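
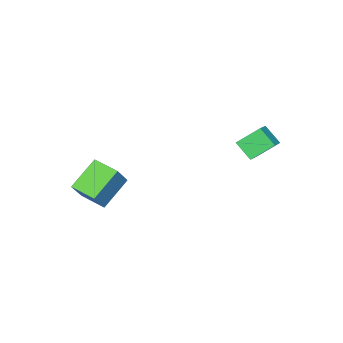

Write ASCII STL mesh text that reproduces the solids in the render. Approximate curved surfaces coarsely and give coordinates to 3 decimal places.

solid 
facet normal -0.806 -0.376 -0.457
outer loop
vertex -2.447 1.638 3.435
vertex -3.423 2.443 4.494
vertex -2.472 2.678 2.622
endloop
endfacet
facet normal 0.591 -0.488 -0.642
outer loop
vertex -1.617 3.077 3.106
vertex -2.447 1.638 3.435
vertex -2.472 2.678 2.622
endloop
endfacet
facet normal -0.806 -0.376 -0.457
outer loop
vertex -2.472 2.678 2.622
vertex -3.423 2.443 4.494
vertex -3.448 3.483 3.681
endloop
endfacet
facet normal -0.019 0.788 -0.616
outer loop
vertex -3.448 3.483 3.681
vertex -1.617 3.077 3.106
vertex -2.472 2.678 2.622
endloop
endfacet
facet normal 0.019 -0.788 0.616
outer loop
vertex -2.447 1.638 3.435
vertex -2.568 2.842 4.978
vertex -3.423 2.443 4.494
endloop
endfacet
facet normal 0.591 -0.488 -0.642
outer loop
vertex -1.592 2.037 3.919
vertex -2.447 1.638 3.435
vertex -1.617 3.077 3.106
endloop
endfacet
facet normal 0.019 -0.788 0.616
outer loop
vertex -1.592 2.037 3.919
vertex -2.568 2.842 4.978
vertex -2.447 1.638 3.435
endloop
endfacet
facet normal -0.591 0.488 0.642
outer loop
vertex -3.423 2.443 4.494
vertex -2.568 2.842 4.978
vertex -3.448 3.483 3.681
endloop
endfacet
facet normal -0.019 0.788 -0.616
outer loop
vertex -2.593 3.882 4.165
vertex -1.617 3.077 3.106
vertex -3.448 3.483 3.681
endloop
endfacet
facet normal -0.591 0.488 0.642
outer loop
vertex -3.448 3.483 3.681
vertex -2.568 2.842 4.978
vertex -2.593 3.882 4.165
endloop
endfacet
facet normal 0.806 0.376 0.457
outer loop
vertex -2.593 3.882 4.165
vertex -1.592 2.037 3.919
vertex -1.617 3.077 3.106
endloop
endfacet
facet normal 0.806 0.376 0.457
outer loop
vertex -2.568 2.842 4.978
vertex -1.592 2.037 3.919
vertex -2.593 3.882 4.165
endloop
endfacet
facet normal -0.832 -0.037 0.554
outer loop
vertex 3.585 -3.28 2.474
vertex 3.398 -1.721 2.298
vertex 2.631 -3.559 1.022
endloop
endfacet
facet normal 0.119 -0.987 0.111
outer loop
vertex 4.402 -3.479 -0.158
vertex 3.585 -3.28 2.474
vertex 2.631 -3.559 1.022
endloop
endfacet
facet normal -0.832 -0.038 0.554
outer loop
vertex 2.631 -3.559 1.022
vertex 3.398 -1.721 2.298
vertex 2.443 -2.0 0.846
endloop
endfacet
facet normal -0.542 -0.159 -0.825
outer loop
vertex 2.443 -2.0 0.846
vertex 4.402 -3.479 -0.158
vertex 2.631 -3.559 1.022
endloop
endfacet
facet normal 0.543 0.158 0.825
outer loop
vertex 3.585 -3.28 2.474
vertex 5.169 -1.641 1.118
vertex 3.398 -1.721 2.298
endloop
endfacet
facet normal 0.119 -0.987 0.111
outer loop
vertex 5.357 -3.2 1.294
vertex 3.585 -3.28 2.474
vertex 4.402 -3.479 -0.158
endloop
endfacet
facet normal 0.542 0.159 0.825
outer loop
vertex 5.357 -3.2 1.294
vertex 5.169 -1.641 1.118
vertex 3.585 -3.28 2.474
endloop
endfacet
facet normal -0.119 0.987 -0.111
outer loop
vertex 3.398 -1.721 2.298
vertex 5.169 -1.641 1.118
vertex 2.443 -2.0 0.846
endloop
endfacet
facet normal -0.542 -0.158 -0.825
outer loop
vertex 4.215 -1.92 -0.334
vertex 4.402 -3.479 -0.158
vertex 2.443 -2.0 0.846
endloop
endfacet
facet normal -0.119 0.987 -0.112
outer loop
vertex 2.443 -2.0 0.846
vertex 5.169 -1.641 1.118
vertex 4.215 -1.92 -0.334
endloop
endfacet
facet normal 0.832 0.037 -0.554
outer loop
vertex 4.215 -1.92 -0.334
vertex 5.357 -3.2 1.294
vertex 4.402 -3.479 -0.158
endloop
endfacet
facet normal 0.832 0.038 -0.554
outer loop
vertex 5.169 -1.641 1.118
vertex 5.357 -3.2 1.294
vertex 4.215 -1.92 -0.334
endloop
endfacet

endsolid


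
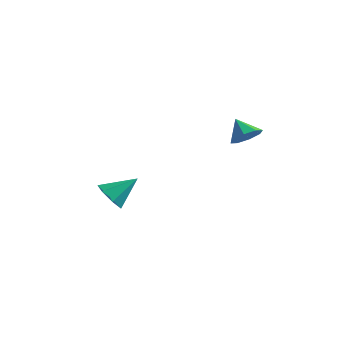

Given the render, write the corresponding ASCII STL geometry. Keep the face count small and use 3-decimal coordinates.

solid 
facet normal -0.559 -0.589 -0.584
outer loop
vertex -2.738 0.251 -2.969
vertex -3.109 -0.072 -2.288
vertex -3.339 0.596 -2.742
endloop
endfacet
facet normal 0.326 0.846 -0.422
outer loop
vertex -2.738 0.251 -2.969
vertex -3.339 0.596 -2.742
vertex -2.231 0.852 -1.372
endloop
endfacet
facet normal -0.559 -0.589 -0.583
outer loop
vertex -3.339 0.596 -2.742
vertex -3.109 -0.072 -2.288
vertex -3.766 0.438 -2.173
endloop
endfacet
facet normal -0.285 0.957 0.052
outer loop
vertex -3.339 0.596 -2.742
vertex -3.766 0.438 -2.173
vertex -2.231 0.852 -1.372
endloop
endfacet
facet normal -0.559 -0.588 -0.584
outer loop
vertex -3.766 0.438 -2.173
vertex -3.109 -0.072 -2.288
vertex -3.698 -0.105 -1.691
endloop
endfacet
facet normal -0.499 0.539 0.678
outer loop
vertex -3.766 0.438 -2.173
vertex -3.698 -0.105 -1.691
vertex -2.231 0.852 -1.372
endloop
endfacet
facet normal -0.559 -0.589 -0.584
outer loop
vertex -3.698 -0.105 -1.691
vertex -3.109 -0.072 -2.288
vertex -3.186 -0.623 -1.659
endloop
endfacet
facet normal -0.154 -0.092 0.984
outer loop
vertex -3.698 -0.105 -1.691
vertex -3.186 -0.623 -1.659
vertex -2.231 0.852 -1.372
endloop
endfacet
facet normal -0.559 -0.588 -0.584
outer loop
vertex -3.186 -0.623 -1.659
vertex -3.109 -0.072 -2.288
vertex -2.616 -0.726 -2.101
endloop
endfacet
facet normal 0.490 -0.461 0.740
outer loop
vertex -3.186 -0.623 -1.659
vertex -2.616 -0.726 -2.101
vertex -2.231 0.852 -1.372
endloop
endfacet
facet normal -0.559 -0.588 -0.584
outer loop
vertex -2.616 -0.726 -2.101
vertex -3.109 -0.072 -2.288
vertex -2.416 -0.337 -2.684
endloop
endfacet
facet normal 0.948 -0.292 0.131
outer loop
vertex -2.616 -0.726 -2.101
vertex -2.416 -0.337 -2.684
vertex -2.231 0.852 -1.372
endloop
endfacet
facet normal -0.559 -0.589 -0.584
outer loop
vertex -2.416 -0.337 -2.684
vertex -3.109 -0.072 -2.288
vertex -2.738 0.251 -2.969
endloop
endfacet
facet normal 0.875 0.291 -0.387
outer loop
vertex -2.416 -0.337 -2.684
vertex -2.738 0.251 -2.969
vertex -2.231 0.852 -1.372
endloop
endfacet
facet normal 0.665 -0.372 -0.647
outer loop
vertex 3.411 1.489 2.798
vertex 2.859 1.089 2.461
vertex 3.155 1.783 2.366
endloop
endfacet
facet normal 0.143 0.856 0.498
outer loop
vertex 3.411 1.489 2.798
vertex 3.155 1.783 2.366
vertex 2.141 1.491 3.159
endloop
endfacet
facet normal 0.666 -0.373 -0.646
outer loop
vertex 3.155 1.783 2.366
vertex 2.859 1.089 2.461
vertex 2.726 1.67 1.989
endloop
endfacet
facet normal -0.266 0.964 0.014
outer loop
vertex 3.155 1.783 2.366
vertex 2.726 1.67 1.989
vertex 2.141 1.491 3.159
endloop
endfacet
facet normal 0.665 -0.373 -0.647
outer loop
vertex 2.726 1.67 1.989
vertex 2.859 1.089 2.461
vertex 2.375 1.218 1.889
endloop
endfacet
facet normal -0.731 0.627 -0.269
outer loop
vertex 2.726 1.67 1.989
vertex 2.375 1.218 1.889
vertex 2.141 1.491 3.159
endloop
endfacet
facet normal 0.666 -0.371 -0.647
outer loop
vertex 2.375 1.218 1.889
vertex 2.859 1.089 2.461
vertex 2.308 0.689 2.123
endloop
endfacet
facet normal -0.981 0.040 -0.189
outer loop
vertex 2.375 1.218 1.889
vertex 2.308 0.689 2.123
vertex 2.141 1.491 3.159
endloop
endfacet
facet normal 0.666 -0.372 -0.646
outer loop
vertex 2.308 0.689 2.123
vertex 2.859 1.089 2.461
vertex 2.563 0.395 2.555
endloop
endfacet
facet normal -0.869 -0.449 0.207
outer loop
vertex 2.308 0.689 2.123
vertex 2.563 0.395 2.555
vertex 2.141 1.491 3.159
endloop
endfacet
facet normal 0.666 -0.372 -0.647
outer loop
vertex 2.563 0.395 2.555
vertex 2.859 1.089 2.461
vertex 2.992 0.508 2.932
endloop
endfacet
facet normal -0.460 -0.558 0.691
outer loop
vertex 2.563 0.395 2.555
vertex 2.992 0.508 2.932
vertex 2.141 1.491 3.159
endloop
endfacet
facet normal 0.665 -0.373 -0.648
outer loop
vertex 2.992 0.508 2.932
vertex 2.859 1.089 2.461
vertex 3.343 0.96 3.032
endloop
endfacet
facet normal 0.006 -0.220 0.975
outer loop
vertex 2.992 0.508 2.932
vertex 3.343 0.96 3.032
vertex 2.141 1.491 3.159
endloop
endfacet
facet normal 0.665 -0.372 -0.648
outer loop
vertex 3.343 0.96 3.032
vertex 2.859 1.089 2.461
vertex 3.411 1.489 2.798
endloop
endfacet
facet normal 0.255 0.364 0.896
outer loop
vertex 3.343 0.96 3.032
vertex 3.411 1.489 2.798
vertex 2.141 1.491 3.159
endloop
endfacet

endsolid


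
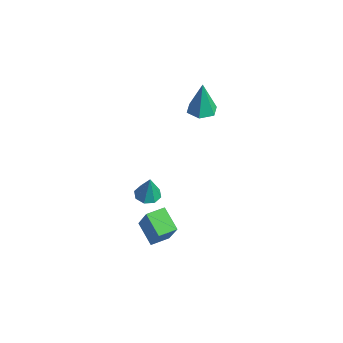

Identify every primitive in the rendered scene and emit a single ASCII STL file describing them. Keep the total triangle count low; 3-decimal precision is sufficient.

solid 
facet normal -0.213 0.007 -0.977
outer loop
vertex 3.225 -1.938 1.192
vertex 2.796 -2.444 1.282
vertex 2.75 -1.776 1.297
endloop
endfacet
facet normal 0.369 0.869 0.329
outer loop
vertex 3.225 -1.938 1.192
vertex 2.75 -1.776 1.297
vertex 3.104 -2.456 2.698
endloop
endfacet
facet normal -0.213 0.007 -0.977
outer loop
vertex 2.75 -1.776 1.297
vertex 2.796 -2.444 1.282
vertex 2.302 -2.005 1.393
endloop
endfacet
facet normal -0.317 0.819 0.478
outer loop
vertex 2.75 -1.776 1.297
vertex 2.302 -2.005 1.393
vertex 3.104 -2.456 2.698
endloop
endfacet
facet normal -0.212 0.009 -0.977
outer loop
vertex 2.302 -2.005 1.393
vertex 2.796 -2.444 1.282
vertex 2.143 -2.492 1.423
endloop
endfacet
facet normal -0.769 0.286 0.572
outer loop
vertex 2.302 -2.005 1.393
vertex 2.143 -2.492 1.423
vertex 3.104 -2.456 2.698
endloop
endfacet
facet normal -0.212 0.008 -0.977
outer loop
vertex 2.143 -2.492 1.423
vertex 2.796 -2.444 1.282
vertex 2.366 -2.951 1.371
endloop
endfacet
facet normal -0.721 -0.413 0.555
outer loop
vertex 2.143 -2.492 1.423
vertex 2.366 -2.951 1.371
vertex 3.104 -2.456 2.698
endloop
endfacet
facet normal -0.213 0.009 -0.977
outer loop
vertex 2.366 -2.951 1.371
vertex 2.796 -2.444 1.282
vertex 2.841 -3.113 1.266
endloop
endfacet
facet normal -0.202 -0.876 0.439
outer loop
vertex 2.366 -2.951 1.371
vertex 2.841 -3.113 1.266
vertex 3.104 -2.456 2.698
endloop
endfacet
facet normal -0.211 0.009 -0.977
outer loop
vertex 2.841 -3.113 1.266
vertex 2.796 -2.444 1.282
vertex 3.29 -2.883 1.171
endloop
endfacet
facet normal 0.484 -0.826 0.290
outer loop
vertex 2.841 -3.113 1.266
vertex 3.29 -2.883 1.171
vertex 3.104 -2.456 2.698
endloop
endfacet
facet normal -0.213 0.007 -0.977
outer loop
vertex 3.29 -2.883 1.171
vertex 2.796 -2.444 1.282
vertex 3.449 -2.397 1.14
endloop
endfacet
facet normal 0.936 -0.294 0.196
outer loop
vertex 3.29 -2.883 1.171
vertex 3.449 -2.397 1.14
vertex 3.104 -2.456 2.698
endloop
endfacet
facet normal -0.213 0.007 -0.977
outer loop
vertex 3.449 -2.397 1.14
vertex 2.796 -2.444 1.282
vertex 3.225 -1.938 1.192
endloop
endfacet
facet normal 0.888 0.409 0.212
outer loop
vertex 3.449 -2.397 1.14
vertex 3.225 -1.938 1.192
vertex 3.104 -2.456 2.698
endloop
endfacet
facet normal -0.513 0.021 -0.858
outer loop
vertex 1.152 -2.174 -2.635
vertex 1.115 -1.146 -2.588
vertex 2.37 -2.096 -3.362
endloop
endfacet
facet normal 0.037 -0.998 -0.045
outer loop
vertex 3.345 -2.134 -1.732
vertex 1.152 -2.174 -2.635
vertex 2.37 -2.096 -3.362
endloop
endfacet
facet normal -0.514 0.020 -0.858
outer loop
vertex 2.37 -2.096 -3.362
vertex 1.115 -1.146 -2.588
vertex 2.332 -1.068 -3.315
endloop
endfacet
facet normal 0.857 0.055 -0.512
outer loop
vertex 2.332 -1.068 -3.315
vertex 3.345 -2.134 -1.732
vertex 2.37 -2.096 -3.362
endloop
endfacet
facet normal -0.857 -0.054 0.512
outer loop
vertex 1.152 -2.174 -2.635
vertex 2.09 -1.184 -0.958
vertex 1.115 -1.146 -2.588
endloop
endfacet
facet normal 0.037 -0.998 -0.045
outer loop
vertex 2.128 -2.212 -1.005
vertex 1.152 -2.174 -2.635
vertex 3.345 -2.134 -1.732
endloop
endfacet
facet normal -0.857 -0.055 0.512
outer loop
vertex 2.128 -2.212 -1.005
vertex 2.09 -1.184 -0.958
vertex 1.152 -2.174 -2.635
endloop
endfacet
facet normal -0.037 0.998 0.045
outer loop
vertex 1.115 -1.146 -2.588
vertex 2.09 -1.184 -0.958
vertex 2.332 -1.068 -3.315
endloop
endfacet
facet normal 0.857 0.054 -0.512
outer loop
vertex 3.308 -1.106 -1.685
vertex 3.345 -2.134 -1.732
vertex 2.332 -1.068 -3.315
endloop
endfacet
facet normal -0.037 0.998 0.045
outer loop
vertex 2.332 -1.068 -3.315
vertex 2.09 -1.184 -0.958
vertex 3.308 -1.106 -1.685
endloop
endfacet
facet normal 0.514 -0.021 0.858
outer loop
vertex 3.308 -1.106 -1.685
vertex 2.128 -2.212 -1.005
vertex 3.345 -2.134 -1.732
endloop
endfacet
facet normal 0.513 -0.020 0.858
outer loop
vertex 2.09 -1.184 -0.958
vertex 2.128 -2.212 -1.005
vertex 3.308 -1.106 -1.685
endloop
endfacet
facet normal -0.007 -0.016 -1.000
outer loop
vertex -0.151 2.718 2.94
vertex -0.888 2.405 2.95
vertex -0.791 3.199 2.937
endloop
endfacet
facet normal 0.569 0.760 0.314
outer loop
vertex -0.151 2.718 2.94
vertex -0.791 3.199 2.937
vertex -0.872 2.435 4.93
endloop
endfacet
facet normal -0.008 -0.015 -1.000
outer loop
vertex -0.791 3.199 2.937
vertex -0.888 2.405 2.95
vertex -1.527 2.886 2.948
endloop
endfacet
facet normal -0.367 0.874 0.320
outer loop
vertex -0.791 3.199 2.937
vertex -1.527 2.886 2.948
vertex -0.872 2.435 4.93
endloop
endfacet
facet normal -0.008 -0.015 -1.000
outer loop
vertex -1.527 2.886 2.948
vertex -0.888 2.405 2.95
vertex -1.624 2.092 2.961
endloop
endfacet
facet normal -0.934 0.120 0.336
outer loop
vertex -1.527 2.886 2.948
vertex -1.624 2.092 2.961
vertex -0.872 2.435 4.93
endloop
endfacet
facet normal -0.008 -0.015 -1.000
outer loop
vertex -1.624 2.092 2.961
vertex -0.888 2.405 2.95
vertex -0.985 1.611 2.963
endloop
endfacet
facet normal -0.565 -0.749 0.346
outer loop
vertex -1.624 2.092 2.961
vertex -0.985 1.611 2.963
vertex -0.872 2.435 4.93
endloop
endfacet
facet normal -0.007 -0.016 -1.000
outer loop
vertex -0.985 1.611 2.963
vertex -0.888 2.405 2.95
vertex -0.248 1.924 2.953
endloop
endfacet
facet normal 0.371 -0.864 0.341
outer loop
vertex -0.985 1.611 2.963
vertex -0.248 1.924 2.953
vertex -0.872 2.435 4.93
endloop
endfacet
facet normal -0.007 -0.016 -1.000
outer loop
vertex -0.248 1.924 2.953
vertex -0.888 2.405 2.95
vertex -0.151 2.718 2.94
endloop
endfacet
facet normal 0.939 -0.109 0.325
outer loop
vertex -0.248 1.924 2.953
vertex -0.151 2.718 2.94
vertex -0.872 2.435 4.93
endloop
endfacet

endsolid


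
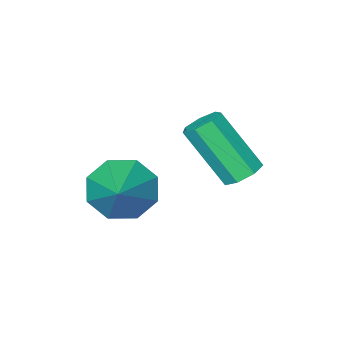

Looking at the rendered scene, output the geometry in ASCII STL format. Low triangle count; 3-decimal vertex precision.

solid 
facet normal -0.512 -0.676 -0.530
outer loop
vertex 0.849 -2.845 -4.457
vertex 0.229 -3.041 -3.608
vertex 0.188 -2.362 -4.434
endloop
endfacet
facet normal 0.501 0.710 -0.495
outer loop
vertex 0.849 -2.845 -4.457
vertex 0.188 -2.362 -4.434
vertex 1.171 -1.799 -2.632
endloop
endfacet
facet normal -0.513 -0.676 -0.530
outer loop
vertex 0.188 -2.362 -4.434
vertex 0.229 -3.041 -3.608
vertex -0.449 -2.277 -3.926
endloop
endfacet
facet normal -0.078 0.963 -0.258
outer loop
vertex 0.188 -2.362 -4.434
vertex -0.449 -2.277 -3.926
vertex 1.171 -1.799 -2.632
endloop
endfacet
facet normal -0.512 -0.675 -0.531
outer loop
vertex -0.449 -2.277 -3.926
vertex 0.229 -3.041 -3.608
vertex -0.689 -2.64 -3.233
endloop
endfacet
facet normal -0.469 0.839 0.277
outer loop
vertex -0.449 -2.277 -3.926
vertex -0.689 -2.64 -3.233
vertex 1.171 -1.799 -2.632
endloop
endfacet
facet normal -0.512 -0.675 -0.531
outer loop
vertex -0.689 -2.64 -3.233
vertex 0.229 -3.041 -3.608
vertex -0.392 -3.238 -2.759
endloop
endfacet
facet normal -0.443 0.411 0.797
outer loop
vertex -0.689 -2.64 -3.233
vertex -0.392 -3.238 -2.759
vertex 1.171 -1.799 -2.632
endloop
endfacet
facet normal -0.511 -0.676 -0.531
outer loop
vertex -0.392 -3.238 -2.759
vertex 0.229 -3.041 -3.608
vertex 0.27 -3.721 -2.782
endloop
endfacet
facet normal -0.016 -0.070 0.997
outer loop
vertex -0.392 -3.238 -2.759
vertex 0.27 -3.721 -2.782
vertex 1.171 -1.799 -2.632
endloop
endfacet
facet normal -0.513 -0.675 -0.530
outer loop
vertex 0.27 -3.721 -2.782
vertex 0.229 -3.041 -3.608
vertex 0.907 -3.806 -3.29
endloop
endfacet
facet normal 0.563 -0.323 0.760
outer loop
vertex 0.27 -3.721 -2.782
vertex 0.907 -3.806 -3.29
vertex 1.171 -1.799 -2.632
endloop
endfacet
facet normal -0.513 -0.675 -0.530
outer loop
vertex 0.907 -3.806 -3.29
vertex 0.229 -3.041 -3.608
vertex 1.147 -3.443 -3.984
endloop
endfacet
facet normal 0.954 -0.199 0.226
outer loop
vertex 0.907 -3.806 -3.29
vertex 1.147 -3.443 -3.984
vertex 1.171 -1.799 -2.632
endloop
endfacet
facet normal -0.513 -0.675 -0.530
outer loop
vertex 1.147 -3.443 -3.984
vertex 0.229 -3.041 -3.608
vertex 0.849 -2.845 -4.457
endloop
endfacet
facet normal 0.928 0.229 -0.295
outer loop
vertex 1.147 -3.443 -3.984
vertex 0.849 -2.845 -4.457
vertex 1.171 -1.799 -2.632
endloop
endfacet
facet normal -0.264 0.557 -0.788
outer loop
vertex -2.35 -1.17 -3.284
vertex -2.861 -1.558 -3.387
vertex -2.826 -1.022 -3.02
endloop
endfacet
facet normal 0.467 0.789 0.400
outer loop
vertex -2.35 -1.17 -3.284
vertex -2.826 -1.022 -3.02
vertex -1.768 -2.394 -1.55
endloop
endfacet
facet normal 0.466 0.789 0.401
outer loop
vertex -1.768 -2.394 -1.55
vertex -2.826 -1.022 -3.02
vertex -2.245 -2.246 -1.287
endloop
endfacet
facet normal 0.263 -0.555 0.789
outer loop
vertex -1.768 -2.394 -1.55
vertex -2.245 -2.246 -1.287
vertex -2.279 -2.782 -1.653
endloop
endfacet
facet normal -0.266 0.556 -0.787
outer loop
vertex -2.826 -1.022 -3.02
vertex -2.861 -1.558 -3.387
vertex -3.328 -1.279 -3.032
endloop
endfacet
facet normal -0.371 0.695 0.616
outer loop
vertex -2.826 -1.022 -3.02
vertex -3.328 -1.279 -3.032
vertex -2.245 -2.246 -1.287
endloop
endfacet
facet normal -0.370 0.696 0.615
outer loop
vertex -2.245 -2.246 -1.287
vertex -3.328 -1.279 -3.032
vertex -2.747 -2.502 -1.299
endloop
endfacet
facet normal 0.264 -0.555 0.789
outer loop
vertex -2.245 -2.246 -1.287
vertex -2.747 -2.502 -1.299
vertex -2.279 -2.782 -1.653
endloop
endfacet
facet normal -0.265 0.557 -0.787
outer loop
vertex -3.328 -1.279 -3.032
vertex -2.861 -1.558 -3.387
vertex -3.479 -1.745 -3.311
endloop
endfacet
facet normal -0.927 0.080 0.367
outer loop
vertex -3.328 -1.279 -3.032
vertex -3.479 -1.745 -3.311
vertex -2.747 -2.502 -1.299
endloop
endfacet
facet normal -0.927 0.079 0.367
outer loop
vertex -2.747 -2.502 -1.299
vertex -3.479 -1.745 -3.311
vertex -2.897 -2.969 -1.578
endloop
endfacet
facet normal 0.264 -0.556 0.788
outer loop
vertex -2.747 -2.502 -1.299
vertex -2.897 -2.969 -1.578
vertex -2.279 -2.782 -1.653
endloop
endfacet
facet normal -0.265 0.555 -0.788
outer loop
vertex -3.479 -1.745 -3.311
vertex -2.861 -1.558 -3.387
vertex -3.163 -2.071 -3.647
endloop
endfacet
facet normal -0.786 -0.598 -0.159
outer loop
vertex -3.479 -1.745 -3.311
vertex -3.163 -2.071 -3.647
vertex -2.897 -2.969 -1.578
endloop
endfacet
facet normal -0.786 -0.597 -0.158
outer loop
vertex -2.897 -2.969 -1.578
vertex -3.163 -2.071 -3.647
vertex -2.582 -3.295 -1.914
endloop
endfacet
facet normal 0.264 -0.557 0.788
outer loop
vertex -2.897 -2.969 -1.578
vertex -2.582 -3.295 -1.914
vertex -2.279 -2.782 -1.653
endloop
endfacet
facet normal -0.266 0.556 -0.788
outer loop
vertex -3.163 -2.071 -3.647
vertex -2.861 -1.558 -3.387
vertex -2.62 -2.01 -3.787
endloop
endfacet
facet normal -0.053 -0.824 -0.564
outer loop
vertex -3.163 -2.071 -3.647
vertex -2.62 -2.01 -3.787
vertex -2.582 -3.295 -1.914
endloop
endfacet
facet normal -0.052 -0.824 -0.564
outer loop
vertex -2.582 -3.295 -1.914
vertex -2.62 -2.01 -3.787
vertex -2.039 -3.234 -2.053
endloop
endfacet
facet normal 0.264 -0.557 0.788
outer loop
vertex -2.582 -3.295 -1.914
vertex -2.039 -3.234 -2.053
vertex -2.279 -2.782 -1.653
endloop
endfacet
facet normal -0.264 0.556 -0.788
outer loop
vertex -2.62 -2.01 -3.787
vertex -2.861 -1.558 -3.387
vertex -2.258 -1.609 -3.625
endloop
endfacet
facet normal 0.720 -0.430 -0.545
outer loop
vertex -2.62 -2.01 -3.787
vertex -2.258 -1.609 -3.625
vertex -2.039 -3.234 -2.053
endloop
endfacet
facet normal 0.719 -0.430 -0.545
outer loop
vertex -2.039 -3.234 -2.053
vertex -2.258 -1.609 -3.625
vertex -1.677 -2.833 -1.892
endloop
endfacet
facet normal 0.266 -0.556 0.788
outer loop
vertex -2.039 -3.234 -2.053
vertex -1.677 -2.833 -1.892
vertex -2.279 -2.782 -1.653
endloop
endfacet
facet normal -0.264 0.557 -0.788
outer loop
vertex -2.258 -1.609 -3.625
vertex -2.861 -1.558 -3.387
vertex -2.35 -1.17 -3.284
endloop
endfacet
facet normal 0.951 0.288 -0.115
outer loop
vertex -2.258 -1.609 -3.625
vertex -2.35 -1.17 -3.284
vertex -1.677 -2.833 -1.892
endloop
endfacet
facet normal 0.951 0.288 -0.116
outer loop
vertex -1.677 -2.833 -1.892
vertex -2.35 -1.17 -3.284
vertex -1.768 -2.394 -1.55
endloop
endfacet
facet normal 0.265 -0.558 0.787
outer loop
vertex -1.677 -2.833 -1.892
vertex -1.768 -2.394 -1.55
vertex -2.279 -2.782 -1.653
endloop
endfacet

endsolid


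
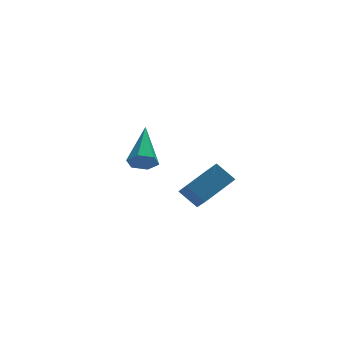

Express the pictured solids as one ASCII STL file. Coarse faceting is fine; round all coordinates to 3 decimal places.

solid 
facet normal -0.246 -0.830 -0.501
outer loop
vertex -2.871 -0.197 3.041
vertex -3.401 -0.112 3.161
vertex -3.185 0.101 2.702
endloop
endfacet
facet normal 0.820 0.343 -0.458
outer loop
vertex -2.871 -0.197 3.041
vertex -3.185 0.101 2.702
vertex -2.959 1.372 4.059
endloop
endfacet
facet normal -0.246 -0.830 -0.501
outer loop
vertex -3.185 0.101 2.702
vertex -3.401 -0.112 3.161
vertex -3.715 0.186 2.822
endloop
endfacet
facet normal -0.036 0.732 -0.680
outer loop
vertex -3.185 0.101 2.702
vertex -3.715 0.186 2.822
vertex -2.959 1.372 4.059
endloop
endfacet
facet normal -0.246 -0.830 -0.501
outer loop
vertex -3.715 0.186 2.822
vertex -3.401 -0.112 3.161
vertex -3.931 -0.027 3.281
endloop
endfacet
facet normal -0.793 0.603 -0.093
outer loop
vertex -3.715 0.186 2.822
vertex -3.931 -0.027 3.281
vertex -2.959 1.372 4.059
endloop
endfacet
facet normal -0.247 -0.829 -0.502
outer loop
vertex -3.931 -0.027 3.281
vertex -3.401 -0.112 3.161
vertex -3.616 -0.326 3.62
endloop
endfacet
facet normal -0.693 0.083 0.717
outer loop
vertex -3.931 -0.027 3.281
vertex -3.616 -0.326 3.62
vertex -2.959 1.372 4.059
endloop
endfacet
facet normal -0.245 -0.830 -0.502
outer loop
vertex -3.616 -0.326 3.62
vertex -3.401 -0.112 3.161
vertex -3.086 -0.41 3.5
endloop
endfacet
facet normal 0.164 -0.306 0.938
outer loop
vertex -3.616 -0.326 3.62
vertex -3.086 -0.41 3.5
vertex -2.959 1.372 4.059
endloop
endfacet
facet normal -0.246 -0.830 -0.501
outer loop
vertex -3.086 -0.41 3.5
vertex -3.401 -0.112 3.161
vertex -2.871 -0.197 3.041
endloop
endfacet
facet normal 0.920 -0.175 0.350
outer loop
vertex -3.086 -0.41 3.5
vertex -2.871 -0.197 3.041
vertex -2.959 1.372 4.059
endloop
endfacet
facet normal -0.580 0.495 0.647
outer loop
vertex -1.724 -3.082 4.368
vertex -1.749 -2.212 3.68
vertex -2.823 -3.588 3.771
endloop
endfacet
facet normal 0.024 -0.784 0.620
outer loop
vertex -2.331 -4.008 3.22
vertex -1.724 -3.082 4.368
vertex -2.823 -3.588 3.771
endloop
endfacet
facet normal -0.579 0.495 0.648
outer loop
vertex -2.823 -3.588 3.771
vertex -1.749 -2.212 3.68
vertex -2.849 -2.717 3.082
endloop
endfacet
facet normal -0.815 -0.374 -0.442
outer loop
vertex -2.849 -2.717 3.082
vertex -2.331 -4.008 3.22
vertex -2.823 -3.588 3.771
endloop
endfacet
facet normal 0.815 0.374 0.443
outer loop
vertex -1.724 -3.082 4.368
vertex -1.257 -2.632 3.129
vertex -1.749 -2.212 3.68
endloop
endfacet
facet normal 0.023 -0.784 0.620
outer loop
vertex -1.231 -3.503 3.818
vertex -1.724 -3.082 4.368
vertex -2.331 -4.008 3.22
endloop
endfacet
facet normal 0.814 0.375 0.443
outer loop
vertex -1.231 -3.503 3.818
vertex -1.257 -2.632 3.129
vertex -1.724 -3.082 4.368
endloop
endfacet
facet normal -0.024 0.785 -0.619
outer loop
vertex -1.749 -2.212 3.68
vertex -1.257 -2.632 3.129
vertex -2.849 -2.717 3.082
endloop
endfacet
facet normal -0.814 -0.374 -0.444
outer loop
vertex -2.356 -3.138 2.532
vertex -2.331 -4.008 3.22
vertex -2.849 -2.717 3.082
endloop
endfacet
facet normal -0.024 0.784 -0.621
outer loop
vertex -2.849 -2.717 3.082
vertex -1.257 -2.632 3.129
vertex -2.356 -3.138 2.532
endloop
endfacet
facet normal 0.579 -0.495 -0.647
outer loop
vertex -2.356 -3.138 2.532
vertex -1.231 -3.503 3.818
vertex -2.331 -4.008 3.22
endloop
endfacet
facet normal 0.580 -0.495 -0.647
outer loop
vertex -1.257 -2.632 3.129
vertex -1.231 -3.503 3.818
vertex -2.356 -3.138 2.532
endloop
endfacet

endsolid


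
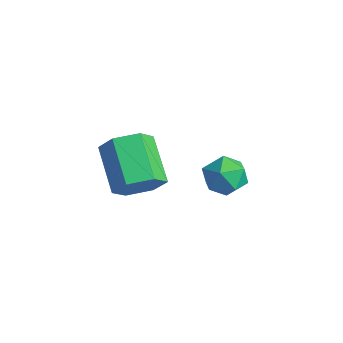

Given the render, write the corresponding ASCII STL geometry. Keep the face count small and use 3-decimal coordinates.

solid 
facet normal -0.651 0.535 0.539
outer loop
vertex 2.955 3.703 -3.041
vertex 2.301 3.03 -3.164
vertex 2.885 2.992 -2.42
endloop
endfacet
facet normal 0.017 0.657 0.754
outer loop
vertex 2.955 3.703 -3.041
vertex 2.885 2.992 -2.42
vertex 3.737 3.293 -2.701
endloop
endfacet
facet normal 0.387 0.901 0.196
outer loop
vertex 2.955 3.703 -3.041
vertex 3.737 3.293 -2.701
vertex 3.68 3.517 -3.619
endloop
endfacet
facet normal -0.053 0.929 -0.365
outer loop
vertex 2.955 3.703 -3.041
vertex 3.68 3.517 -3.619
vertex 2.793 3.354 -3.905
endloop
endfacet
facet normal -0.694 0.703 -0.154
outer loop
vertex 2.955 3.703 -3.041
vertex 2.793 3.354 -3.905
vertex 2.301 3.03 -3.164
endloop
endfacet
facet normal 0.303 0.033 0.953
outer loop
vertex 3.737 3.293 -2.701
vertex 2.885 2.992 -2.42
vertex 3.567 2.366 -2.615
endloop
endfacet
facet normal -0.780 -0.165 0.604
outer loop
vertex 2.885 2.992 -2.42
vertex 2.301 3.03 -3.164
vertex 2.68 2.203 -2.901
endloop
endfacet
facet normal -0.849 0.108 -0.517
outer loop
vertex 2.301 3.03 -3.164
vertex 2.793 3.354 -3.905
vertex 2.623 2.427 -3.819
endloop
endfacet
facet normal 0.190 0.475 -0.859
outer loop
vertex 2.793 3.354 -3.905
vertex 3.68 3.517 -3.619
vertex 3.475 2.728 -4.1
endloop
endfacet
facet normal 0.902 0.429 0.049
outer loop
vertex 3.68 3.517 -3.619
vertex 3.737 3.293 -2.701
vertex 4.059 2.69 -3.356
endloop
endfacet
facet normal 0.053 -0.929 0.365
outer loop
vertex 3.405 2.017 -3.479
vertex 3.567 2.366 -2.615
vertex 2.68 2.203 -2.901
endloop
endfacet
facet normal -0.387 -0.901 -0.196
outer loop
vertex 3.405 2.017 -3.479
vertex 2.68 2.203 -2.901
vertex 2.623 2.427 -3.819
endloop
endfacet
facet normal -0.017 -0.657 -0.754
outer loop
vertex 3.405 2.017 -3.479
vertex 2.623 2.427 -3.819
vertex 3.475 2.728 -4.1
endloop
endfacet
facet normal 0.651 -0.535 -0.539
outer loop
vertex 3.405 2.017 -3.479
vertex 3.475 2.728 -4.1
vertex 4.059 2.69 -3.356
endloop
endfacet
facet normal 0.694 -0.703 0.154
outer loop
vertex 3.405 2.017 -3.479
vertex 4.059 2.69 -3.356
vertex 3.567 2.366 -2.615
endloop
endfacet
facet normal -0.190 -0.475 0.859
outer loop
vertex 2.68 2.203 -2.901
vertex 3.567 2.366 -2.615
vertex 2.885 2.992 -2.42
endloop
endfacet
facet normal -0.902 -0.429 -0.049
outer loop
vertex 2.623 2.427 -3.819
vertex 2.68 2.203 -2.901
vertex 2.301 3.03 -3.164
endloop
endfacet
facet normal -0.303 -0.033 -0.953
outer loop
vertex 3.475 2.728 -4.1
vertex 2.623 2.427 -3.819
vertex 2.793 3.354 -3.905
endloop
endfacet
facet normal 0.780 0.165 -0.604
outer loop
vertex 4.059 2.69 -3.356
vertex 3.475 2.728 -4.1
vertex 3.68 3.517 -3.619
endloop
endfacet
facet normal 0.849 -0.108 0.517
outer loop
vertex 3.567 2.366 -2.615
vertex 4.059 2.69 -3.356
vertex 3.737 3.293 -2.701
endloop
endfacet
facet normal 0.798 -0.237 -0.553
outer loop
vertex 4.509 -0.995 -0.697
vertex 3.928 -1.208 -1.444
vertex 4.271 -0.306 -1.336
endloop
endfacet
facet normal 0.550 0.662 0.509
outer loop
vertex 4.509 -0.995 -0.697
vertex 4.271 -0.306 -1.336
vertex 2.913 -0.52 0.411
endloop
endfacet
facet normal 0.550 0.663 0.508
outer loop
vertex 2.913 -0.52 0.411
vertex 4.271 -0.306 -1.336
vertex 2.674 0.169 -0.229
endloop
endfacet
facet normal -0.798 0.237 0.554
outer loop
vertex 2.913 -0.52 0.411
vertex 2.674 0.169 -0.229
vertex 2.332 -0.732 -0.336
endloop
endfacet
facet normal 0.798 -0.237 -0.553
outer loop
vertex 4.271 -0.306 -1.336
vertex 3.928 -1.208 -1.444
vertex 3.69 -0.519 -2.083
endloop
endfacet
facet normal 0.061 0.946 -0.318
outer loop
vertex 4.271 -0.306 -1.336
vertex 3.69 -0.519 -2.083
vertex 2.674 0.169 -0.229
endloop
endfacet
facet normal 0.062 0.946 -0.317
outer loop
vertex 2.674 0.169 -0.229
vertex 3.69 -0.519 -2.083
vertex 2.093 -0.043 -0.976
endloop
endfacet
facet normal -0.798 0.237 0.554
outer loop
vertex 2.674 0.169 -0.229
vertex 2.093 -0.043 -0.976
vertex 2.332 -0.732 -0.336
endloop
endfacet
facet normal 0.798 -0.238 -0.553
outer loop
vertex 3.69 -0.519 -2.083
vertex 3.928 -1.208 -1.444
vertex 3.347 -1.42 -2.191
endloop
endfacet
facet normal -0.487 0.285 -0.826
outer loop
vertex 3.69 -0.519 -2.083
vertex 3.347 -1.42 -2.191
vertex 2.093 -0.043 -0.976
endloop
endfacet
facet normal -0.489 0.283 -0.825
outer loop
vertex 2.093 -0.043 -0.976
vertex 3.347 -1.42 -2.191
vertex 1.751 -0.945 -1.083
endloop
endfacet
facet normal -0.798 0.237 0.553
outer loop
vertex 2.093 -0.043 -0.976
vertex 1.751 -0.945 -1.083
vertex 2.332 -0.732 -0.336
endloop
endfacet
facet normal 0.798 -0.237 -0.554
outer loop
vertex 3.347 -1.42 -2.191
vertex 3.928 -1.208 -1.444
vertex 3.586 -2.109 -1.551
endloop
endfacet
facet normal -0.550 -0.663 -0.508
outer loop
vertex 3.347 -1.42 -2.191
vertex 3.586 -2.109 -1.551
vertex 1.751 -0.945 -1.083
endloop
endfacet
facet normal -0.550 -0.662 -0.509
outer loop
vertex 1.751 -0.945 -1.083
vertex 3.586 -2.109 -1.551
vertex 1.989 -1.634 -0.444
endloop
endfacet
facet normal -0.798 0.237 0.553
outer loop
vertex 1.751 -0.945 -1.083
vertex 1.989 -1.634 -0.444
vertex 2.332 -0.732 -0.336
endloop
endfacet
facet normal 0.798 -0.237 -0.554
outer loop
vertex 3.586 -2.109 -1.551
vertex 3.928 -1.208 -1.444
vertex 4.167 -1.897 -0.804
endloop
endfacet
facet normal -0.062 -0.946 0.317
outer loop
vertex 3.586 -2.109 -1.551
vertex 4.167 -1.897 -0.804
vertex 1.989 -1.634 -0.444
endloop
endfacet
facet normal -0.062 -0.946 0.318
outer loop
vertex 1.989 -1.634 -0.444
vertex 4.167 -1.897 -0.804
vertex 2.57 -1.421 0.303
endloop
endfacet
facet normal -0.798 0.237 0.553
outer loop
vertex 1.989 -1.634 -0.444
vertex 2.57 -1.421 0.303
vertex 2.332 -0.732 -0.336
endloop
endfacet
facet normal 0.798 -0.237 -0.553
outer loop
vertex 4.167 -1.897 -0.804
vertex 3.928 -1.208 -1.444
vertex 4.509 -0.995 -0.697
endloop
endfacet
facet normal 0.488 -0.283 0.826
outer loop
vertex 4.167 -1.897 -0.804
vertex 4.509 -0.995 -0.697
vertex 2.57 -1.421 0.303
endloop
endfacet
facet normal 0.488 -0.285 0.825
outer loop
vertex 2.57 -1.421 0.303
vertex 4.509 -0.995 -0.697
vertex 2.913 -0.52 0.411
endloop
endfacet
facet normal -0.798 0.238 0.553
outer loop
vertex 2.57 -1.421 0.303
vertex 2.913 -0.52 0.411
vertex 2.332 -0.732 -0.336
endloop
endfacet

endsolid


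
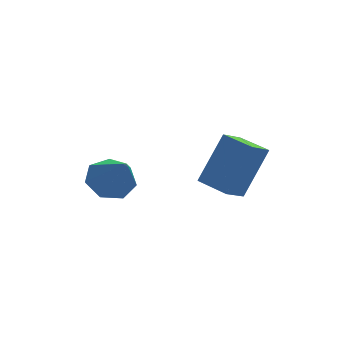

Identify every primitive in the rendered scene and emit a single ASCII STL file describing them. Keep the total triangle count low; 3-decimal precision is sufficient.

solid 
facet normal -0.478 -0.150 -0.865
outer loop
vertex 1.287 0.372 1.634
vertex 0.727 1.552 1.739
vertex 2.07 0.788 1.129
endloop
endfacet
facet normal 0.427 -0.901 -0.080
outer loop
vertex 3.093 1.108 2.981
vertex 1.287 0.372 1.634
vertex 2.07 0.788 1.129
endloop
endfacet
facet normal -0.478 -0.150 -0.865
outer loop
vertex 2.07 0.788 1.129
vertex 0.727 1.552 1.739
vertex 1.51 1.967 1.234
endloop
endfacet
facet normal 0.767 0.408 -0.494
outer loop
vertex 1.51 1.967 1.234
vertex 3.093 1.108 2.981
vertex 2.07 0.788 1.129
endloop
endfacet
facet normal -0.767 -0.408 0.494
outer loop
vertex 1.287 0.372 1.634
vertex 1.75 1.872 3.591
vertex 0.727 1.552 1.739
endloop
endfacet
facet normal 0.426 -0.901 -0.079
outer loop
vertex 2.31 0.693 3.486
vertex 1.287 0.372 1.634
vertex 3.093 1.108 2.981
endloop
endfacet
facet normal -0.767 -0.408 0.495
outer loop
vertex 2.31 0.693 3.486
vertex 1.75 1.872 3.591
vertex 1.287 0.372 1.634
endloop
endfacet
facet normal -0.426 0.901 0.080
outer loop
vertex 0.727 1.552 1.739
vertex 1.75 1.872 3.591
vertex 1.51 1.967 1.234
endloop
endfacet
facet normal 0.767 0.408 -0.495
outer loop
vertex 2.533 2.288 3.086
vertex 3.093 1.108 2.981
vertex 1.51 1.967 1.234
endloop
endfacet
facet normal -0.427 0.901 0.080
outer loop
vertex 1.51 1.967 1.234
vertex 1.75 1.872 3.591
vertex 2.533 2.288 3.086
endloop
endfacet
facet normal 0.478 0.150 0.865
outer loop
vertex 2.533 2.288 3.086
vertex 2.31 0.693 3.486
vertex 3.093 1.108 2.981
endloop
endfacet
facet normal 0.478 0.150 0.865
outer loop
vertex 1.75 1.872 3.591
vertex 2.31 0.693 3.486
vertex 2.533 2.288 3.086
endloop
endfacet
facet normal -0.106 0.650 -0.753
outer loop
vertex -0.748 3.516 0.741
vertex -1.595 3.759 1.07
vertex -0.757 4.133 1.275
endloop
endfacet
facet normal 0.944 -0.209 0.257
outer loop
vertex -0.748 3.516 0.741
vertex -0.757 4.133 1.275
vertex -1.405 2.601 2.41
endloop
endfacet
facet normal -0.106 0.650 -0.752
outer loop
vertex -0.757 4.133 1.275
vertex -1.595 3.759 1.07
vertex -1.397 4.468 1.655
endloop
endfacet
facet normal 0.598 0.298 0.744
outer loop
vertex -0.757 4.133 1.275
vertex -1.397 4.468 1.655
vertex -1.405 2.601 2.41
endloop
endfacet
facet normal -0.107 0.650 -0.752
outer loop
vertex -1.397 4.468 1.655
vertex -1.595 3.759 1.07
vertex -2.185 4.269 1.595
endloop
endfacet
facet normal -0.163 0.370 0.914
outer loop
vertex -1.397 4.468 1.655
vertex -2.185 4.269 1.595
vertex -1.405 2.601 2.41
endloop
endfacet
facet normal -0.107 0.650 -0.752
outer loop
vertex -2.185 4.269 1.595
vertex -1.595 3.759 1.07
vertex -2.529 3.686 1.14
endloop
endfacet
facet normal -0.767 -0.046 0.640
outer loop
vertex -2.185 4.269 1.595
vertex -2.529 3.686 1.14
vertex -1.405 2.601 2.41
endloop
endfacet
facet normal -0.107 0.650 -0.752
outer loop
vertex -2.529 3.686 1.14
vertex -1.595 3.759 1.07
vertex -2.17 3.157 0.632
endloop
endfacet
facet normal -0.760 -0.638 0.127
outer loop
vertex -2.529 3.686 1.14
vertex -2.17 3.157 0.632
vertex -1.405 2.601 2.41
endloop
endfacet
facet normal -0.107 0.650 -0.753
outer loop
vertex -2.17 3.157 0.632
vertex -1.595 3.759 1.07
vertex -1.377 3.082 0.455
endloop
endfacet
facet normal -0.144 -0.960 -0.238
outer loop
vertex -2.17 3.157 0.632
vertex -1.377 3.082 0.455
vertex -1.405 2.601 2.41
endloop
endfacet
facet normal -0.106 0.650 -0.753
outer loop
vertex -1.377 3.082 0.455
vertex -1.595 3.759 1.07
vertex -0.748 3.516 0.741
endloop
endfacet
facet normal 0.613 -0.769 -0.180
outer loop
vertex -1.377 3.082 0.455
vertex -0.748 3.516 0.741
vertex -1.405 2.601 2.41
endloop
endfacet

endsolid


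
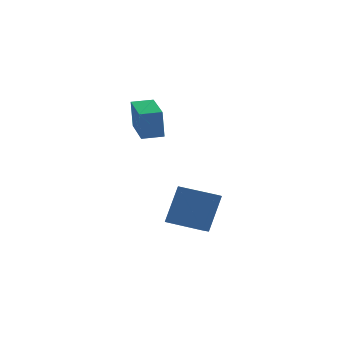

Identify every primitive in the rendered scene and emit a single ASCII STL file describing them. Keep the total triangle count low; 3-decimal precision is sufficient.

solid 
facet normal -0.977 0.203 -0.069
outer loop
vertex -4.272 0.675 2.305
vertex -3.844 2.778 2.425
vertex -4.152 0.737 0.781
endloop
endfacet
facet normal -0.199 -0.978 -0.055
outer loop
vertex -3.116 0.522 0.855
vertex -4.272 0.675 2.305
vertex -4.152 0.737 0.781
endloop
endfacet
facet normal -0.977 0.203 -0.069
outer loop
vertex -4.152 0.737 0.781
vertex -3.844 2.778 2.425
vertex -3.723 2.841 0.902
endloop
endfacet
facet normal 0.080 0.041 -0.996
outer loop
vertex -3.723 2.841 0.902
vertex -3.116 0.522 0.855
vertex -4.152 0.737 0.781
endloop
endfacet
facet normal -0.080 -0.041 0.996
outer loop
vertex -4.272 0.675 2.305
vertex -2.808 2.563 2.499
vertex -3.844 2.778 2.425
endloop
endfacet
facet normal -0.200 -0.978 -0.056
outer loop
vertex -3.237 0.459 2.378
vertex -4.272 0.675 2.305
vertex -3.116 0.522 0.855
endloop
endfacet
facet normal -0.079 -0.041 0.996
outer loop
vertex -3.237 0.459 2.378
vertex -2.808 2.563 2.499
vertex -4.272 0.675 2.305
endloop
endfacet
facet normal 0.199 0.978 0.056
outer loop
vertex -3.844 2.778 2.425
vertex -2.808 2.563 2.499
vertex -3.723 2.841 0.902
endloop
endfacet
facet normal 0.079 0.041 -0.996
outer loop
vertex -2.688 2.625 0.975
vertex -3.116 0.522 0.855
vertex -3.723 2.841 0.902
endloop
endfacet
facet normal 0.200 0.978 0.056
outer loop
vertex -3.723 2.841 0.902
vertex -2.808 2.563 2.499
vertex -2.688 2.625 0.975
endloop
endfacet
facet normal 0.977 -0.203 0.069
outer loop
vertex -2.688 2.625 0.975
vertex -3.237 0.459 2.378
vertex -3.116 0.522 0.855
endloop
endfacet
facet normal 0.977 -0.203 0.069
outer loop
vertex -2.808 2.563 2.499
vertex -3.237 0.459 2.378
vertex -2.688 2.625 0.975
endloop
endfacet
facet normal -0.668 0.735 0.118
outer loop
vertex -2.188 1.145 -2.595
vertex -1.635 1.707 -2.965
vertex -3.034 0.69 -4.552
endloop
endfacet
facet normal -0.635 -0.645 0.425
outer loop
vertex -1.765 -0.707 -4.775
vertex -2.188 1.145 -2.595
vertex -3.034 0.69 -4.552
endloop
endfacet
facet normal -0.668 0.735 0.117
outer loop
vertex -3.034 0.69 -4.552
vertex -1.635 1.707 -2.965
vertex -2.481 1.251 -4.921
endloop
endfacet
facet normal -0.387 -0.209 -0.898
outer loop
vertex -2.481 1.251 -4.921
vertex -1.765 -0.707 -4.775
vertex -3.034 0.69 -4.552
endloop
endfacet
facet normal 0.388 0.209 0.898
outer loop
vertex -2.188 1.145 -2.595
vertex -0.366 0.31 -3.188
vertex -1.635 1.707 -2.965
endloop
endfacet
facet normal -0.635 -0.645 0.425
outer loop
vertex -0.919 -0.251 -2.819
vertex -2.188 1.145 -2.595
vertex -1.765 -0.707 -4.775
endloop
endfacet
facet normal 0.388 0.208 0.898
outer loop
vertex -0.919 -0.251 -2.819
vertex -0.366 0.31 -3.188
vertex -2.188 1.145 -2.595
endloop
endfacet
facet normal 0.635 0.645 -0.425
outer loop
vertex -1.635 1.707 -2.965
vertex -0.366 0.31 -3.188
vertex -2.481 1.251 -4.921
endloop
endfacet
facet normal -0.388 -0.209 -0.898
outer loop
vertex -1.212 -0.145 -5.145
vertex -1.765 -0.707 -4.775
vertex -2.481 1.251 -4.921
endloop
endfacet
facet normal 0.635 0.645 -0.425
outer loop
vertex -2.481 1.251 -4.921
vertex -0.366 0.31 -3.188
vertex -1.212 -0.145 -5.145
endloop
endfacet
facet normal 0.668 -0.735 -0.118
outer loop
vertex -1.212 -0.145 -5.145
vertex -0.919 -0.251 -2.819
vertex -1.765 -0.707 -4.775
endloop
endfacet
facet normal 0.667 -0.735 -0.118
outer loop
vertex -0.366 0.31 -3.188
vertex -0.919 -0.251 -2.819
vertex -1.212 -0.145 -5.145
endloop
endfacet

endsolid


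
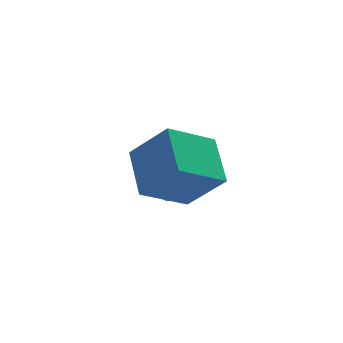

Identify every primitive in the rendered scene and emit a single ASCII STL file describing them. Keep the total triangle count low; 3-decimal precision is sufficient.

solid 
facet normal -0.796 0.188 -0.575
outer loop
vertex 1.399 3.554 1.638
vertex 0.884 3.65 2.382
vertex 1.311 4.372 2.027
endloop
endfacet
facet normal 0.598 0.396 -0.697
outer loop
vertex 1.399 3.554 1.638
vertex 1.311 4.372 2.027
vertex 2.251 3.353 2.254
endloop
endfacet
facet normal 0.598 0.396 -0.697
outer loop
vertex 2.251 3.353 2.254
vertex 1.311 4.372 2.027
vertex 2.162 4.171 2.643
endloop
endfacet
facet normal 0.796 -0.187 0.575
outer loop
vertex 2.251 3.353 2.254
vertex 2.162 4.171 2.643
vertex 1.736 3.45 2.998
endloop
endfacet
facet normal -0.796 0.187 -0.576
outer loop
vertex 1.311 4.372 2.027
vertex 0.884 3.65 2.382
vertex 0.795 4.468 2.771
endloop
endfacet
facet normal 0.214 0.977 0.023
outer loop
vertex 1.311 4.372 2.027
vertex 0.795 4.468 2.771
vertex 2.162 4.171 2.643
endloop
endfacet
facet normal 0.214 0.977 0.022
outer loop
vertex 2.162 4.171 2.643
vertex 0.795 4.468 2.771
vertex 1.647 4.267 3.387
endloop
endfacet
facet normal 0.796 -0.187 0.575
outer loop
vertex 2.162 4.171 2.643
vertex 1.647 4.267 3.387
vertex 1.736 3.45 2.998
endloop
endfacet
facet normal -0.796 0.187 -0.575
outer loop
vertex 0.795 4.468 2.771
vertex 0.884 3.65 2.382
vertex 0.369 3.747 3.126
endloop
endfacet
facet normal -0.383 0.580 0.719
outer loop
vertex 0.795 4.468 2.771
vertex 0.369 3.747 3.126
vertex 1.647 4.267 3.387
endloop
endfacet
facet normal -0.383 0.580 0.719
outer loop
vertex 1.647 4.267 3.387
vertex 0.369 3.747 3.126
vertex 1.221 3.546 3.742
endloop
endfacet
facet normal 0.796 -0.187 0.575
outer loop
vertex 1.647 4.267 3.387
vertex 1.221 3.546 3.742
vertex 1.736 3.45 2.998
endloop
endfacet
facet normal -0.796 0.187 -0.575
outer loop
vertex 0.369 3.747 3.126
vertex 0.884 3.65 2.382
vertex 0.458 2.929 2.737
endloop
endfacet
facet normal -0.597 -0.396 0.697
outer loop
vertex 0.369 3.747 3.126
vertex 0.458 2.929 2.737
vertex 1.221 3.546 3.742
endloop
endfacet
facet normal -0.598 -0.396 0.697
outer loop
vertex 1.221 3.546 3.742
vertex 0.458 2.929 2.737
vertex 1.309 2.728 3.353
endloop
endfacet
facet normal 0.796 -0.188 0.575
outer loop
vertex 1.221 3.546 3.742
vertex 1.309 2.728 3.353
vertex 1.736 3.45 2.998
endloop
endfacet
facet normal -0.796 0.187 -0.575
outer loop
vertex 0.458 2.929 2.737
vertex 0.884 3.65 2.382
vertex 0.973 2.833 1.993
endloop
endfacet
facet normal -0.214 -0.976 -0.022
outer loop
vertex 0.458 2.929 2.737
vertex 0.973 2.833 1.993
vertex 1.309 2.728 3.353
endloop
endfacet
facet normal -0.214 -0.977 -0.022
outer loop
vertex 1.309 2.728 3.353
vertex 0.973 2.833 1.993
vertex 1.825 2.632 2.609
endloop
endfacet
facet normal 0.796 -0.187 0.576
outer loop
vertex 1.309 2.728 3.353
vertex 1.825 2.632 2.609
vertex 1.736 3.45 2.998
endloop
endfacet
facet normal -0.796 0.187 -0.575
outer loop
vertex 0.973 2.833 1.993
vertex 0.884 3.65 2.382
vertex 1.399 3.554 1.638
endloop
endfacet
facet normal 0.383 -0.580 -0.719
outer loop
vertex 0.973 2.833 1.993
vertex 1.399 3.554 1.638
vertex 1.825 2.632 2.609
endloop
endfacet
facet normal 0.383 -0.580 -0.719
outer loop
vertex 1.825 2.632 2.609
vertex 1.399 3.554 1.638
vertex 2.251 3.353 2.254
endloop
endfacet
facet normal 0.796 -0.187 0.575
outer loop
vertex 1.825 2.632 2.609
vertex 2.251 3.353 2.254
vertex 1.736 3.45 2.998
endloop
endfacet
facet normal -0.598 0.382 -0.704
outer loop
vertex 0.138 2.384 3.785
vertex 1.235 2.926 3.147
vertex 0.277 1.229 3.041
endloop
endfacet
facet normal -0.795 -0.393 0.462
outer loop
vertex 1.085 0.714 3.993
vertex 0.138 2.384 3.785
vertex 0.277 1.229 3.041
endloop
endfacet
facet normal -0.598 0.382 -0.705
outer loop
vertex 0.277 1.229 3.041
vertex 1.235 2.926 3.147
vertex 1.374 1.772 2.404
endloop
endfacet
facet normal 0.101 -0.836 -0.539
outer loop
vertex 1.374 1.772 2.404
vertex 1.085 0.714 3.993
vertex 0.277 1.229 3.041
endloop
endfacet
facet normal -0.101 0.837 0.538
outer loop
vertex 0.138 2.384 3.785
vertex 2.043 2.411 4.099
vertex 1.235 2.926 3.147
endloop
endfacet
facet normal -0.795 -0.393 0.462
outer loop
vertex 0.946 1.868 4.736
vertex 0.138 2.384 3.785
vertex 1.085 0.714 3.993
endloop
endfacet
facet normal -0.101 0.836 0.539
outer loop
vertex 0.946 1.868 4.736
vertex 2.043 2.411 4.099
vertex 0.138 2.384 3.785
endloop
endfacet
facet normal 0.795 0.393 -0.462
outer loop
vertex 1.235 2.926 3.147
vertex 2.043 2.411 4.099
vertex 1.374 1.772 2.404
endloop
endfacet
facet normal 0.100 -0.836 -0.539
outer loop
vertex 2.182 1.256 3.355
vertex 1.085 0.714 3.993
vertex 1.374 1.772 2.404
endloop
endfacet
facet normal 0.795 0.393 -0.462
outer loop
vertex 1.374 1.772 2.404
vertex 2.043 2.411 4.099
vertex 2.182 1.256 3.355
endloop
endfacet
facet normal 0.598 -0.382 0.705
outer loop
vertex 2.182 1.256 3.355
vertex 0.946 1.868 4.736
vertex 1.085 0.714 3.993
endloop
endfacet
facet normal 0.598 -0.382 0.705
outer loop
vertex 2.043 2.411 4.099
vertex 0.946 1.868 4.736
vertex 2.182 1.256 3.355
endloop
endfacet

endsolid


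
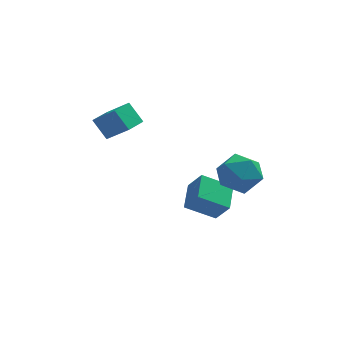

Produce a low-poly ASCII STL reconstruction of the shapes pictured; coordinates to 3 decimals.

solid 
facet normal -0.479 0.369 -0.797
outer loop
vertex -0.536 -0.257 -2.187
vertex -0.33 1.098 -1.683
vertex 0.851 -0.172 -2.981
endloop
endfacet
facet normal -0.141 -0.928 -0.345
outer loop
vertex 1.43 -0.618 -2.017
vertex -0.536 -0.257 -2.187
vertex 0.851 -0.172 -2.981
endloop
endfacet
facet normal -0.479 0.368 -0.797
outer loop
vertex 0.851 -0.172 -2.981
vertex -0.33 1.098 -1.683
vertex 1.056 1.183 -2.478
endloop
endfacet
facet normal 0.867 0.053 -0.496
outer loop
vertex 1.056 1.183 -2.478
vertex 1.43 -0.618 -2.017
vertex 0.851 -0.172 -2.981
endloop
endfacet
facet normal -0.867 -0.053 0.496
outer loop
vertex -0.536 -0.257 -2.187
vertex 0.249 0.652 -0.719
vertex -0.33 1.098 -1.683
endloop
endfacet
facet normal -0.141 -0.928 -0.344
outer loop
vertex 0.044 -0.703 -1.222
vertex -0.536 -0.257 -2.187
vertex 1.43 -0.618 -2.017
endloop
endfacet
facet normal -0.867 -0.053 0.496
outer loop
vertex 0.044 -0.703 -1.222
vertex 0.249 0.652 -0.719
vertex -0.536 -0.257 -2.187
endloop
endfacet
facet normal 0.141 0.928 0.345
outer loop
vertex -0.33 1.098 -1.683
vertex 0.249 0.652 -0.719
vertex 1.056 1.183 -2.478
endloop
endfacet
facet normal 0.867 0.053 -0.496
outer loop
vertex 1.636 0.737 -1.513
vertex 1.43 -0.618 -2.017
vertex 1.056 1.183 -2.478
endloop
endfacet
facet normal 0.140 0.928 0.345
outer loop
vertex 1.056 1.183 -2.478
vertex 0.249 0.652 -0.719
vertex 1.636 0.737 -1.513
endloop
endfacet
facet normal 0.479 -0.369 0.796
outer loop
vertex 1.636 0.737 -1.513
vertex 0.044 -0.703 -1.222
vertex 1.43 -0.618 -2.017
endloop
endfacet
facet normal 0.479 -0.368 0.797
outer loop
vertex 0.249 0.652 -0.719
vertex 0.044 -0.703 -1.222
vertex 1.636 0.737 -1.513
endloop
endfacet
facet normal -0.509 0.385 0.770
outer loop
vertex -3.511 1.829 2.701
vertex -2.894 2.785 2.631
vertex -4.502 2.4 1.761
endloop
endfacet
facet normal -0.541 -0.839 0.061
outer loop
vertex -3.886 1.935 0.829
vertex -3.511 1.829 2.701
vertex -4.502 2.4 1.761
endloop
endfacet
facet normal -0.509 0.385 0.770
outer loop
vertex -4.502 2.4 1.761
vertex -2.894 2.785 2.631
vertex -3.885 3.356 1.691
endloop
endfacet
facet normal -0.669 0.386 -0.635
outer loop
vertex -3.885 3.356 1.691
vertex -3.886 1.935 0.829
vertex -4.502 2.4 1.761
endloop
endfacet
facet normal 0.669 -0.386 0.635
outer loop
vertex -3.511 1.829 2.701
vertex -2.278 2.32 1.699
vertex -2.894 2.785 2.631
endloop
endfacet
facet normal -0.541 -0.839 0.061
outer loop
vertex -2.895 1.364 1.769
vertex -3.511 1.829 2.701
vertex -3.886 1.935 0.829
endloop
endfacet
facet normal 0.669 -0.386 0.635
outer loop
vertex -2.895 1.364 1.769
vertex -2.278 2.32 1.699
vertex -3.511 1.829 2.701
endloop
endfacet
facet normal 0.541 0.839 -0.061
outer loop
vertex -2.894 2.785 2.631
vertex -2.278 2.32 1.699
vertex -3.885 3.356 1.691
endloop
endfacet
facet normal -0.669 0.386 -0.635
outer loop
vertex -3.269 2.891 0.759
vertex -3.886 1.935 0.829
vertex -3.885 3.356 1.691
endloop
endfacet
facet normal 0.541 0.839 -0.061
outer loop
vertex -3.885 3.356 1.691
vertex -2.278 2.32 1.699
vertex -3.269 2.891 0.759
endloop
endfacet
facet normal 0.509 -0.385 -0.770
outer loop
vertex -3.269 2.891 0.759
vertex -2.895 1.364 1.769
vertex -3.886 1.935 0.829
endloop
endfacet
facet normal 0.509 -0.385 -0.770
outer loop
vertex -2.278 2.32 1.699
vertex -2.895 1.364 1.769
vertex -3.269 2.891 0.759
endloop
endfacet
facet normal -0.964 -0.169 0.207
outer loop
vertex 0.83 -0.676 0.557
vertex 0.957 -1.764 0.259
vertex 1.132 -1.446 1.335
endloop
endfacet
facet normal -0.703 0.350 0.619
outer loop
vertex 0.83 -0.676 0.557
vertex 1.132 -1.446 1.335
vertex 1.63 -0.426 1.323
endloop
endfacet
facet normal -0.457 0.868 0.195
outer loop
vertex 0.83 -0.676 0.557
vertex 1.63 -0.426 1.323
vertex 1.763 -0.113 0.24
endloop
endfacet
facet normal -0.567 0.668 -0.482
outer loop
vertex 0.83 -0.676 0.557
vertex 1.763 -0.113 0.24
vertex 1.348 -0.94 -0.418
endloop
endfacet
facet normal -0.880 0.027 -0.475
outer loop
vertex 0.83 -0.676 0.557
vertex 1.348 -0.94 -0.418
vertex 0.957 -1.764 0.259
endloop
endfacet
facet normal -0.150 0.085 0.985
outer loop
vertex 1.63 -0.426 1.323
vertex 1.132 -1.446 1.335
vertex 2.252 -1.36 1.498
endloop
endfacet
facet normal -0.573 -0.756 0.317
outer loop
vertex 1.132 -1.446 1.335
vertex 0.957 -1.764 0.259
vertex 1.837 -2.187 0.84
endloop
endfacet
facet normal -0.437 -0.438 -0.786
outer loop
vertex 0.957 -1.764 0.259
vertex 1.348 -0.94 -0.418
vertex 1.97 -1.874 -0.243
endloop
endfacet
facet normal 0.070 0.599 -0.797
outer loop
vertex 1.348 -0.94 -0.418
vertex 1.763 -0.113 0.24
vertex 2.468 -0.854 -0.255
endloop
endfacet
facet normal 0.247 0.922 0.297
outer loop
vertex 1.763 -0.113 0.24
vertex 1.63 -0.426 1.323
vertex 2.643 -0.536 0.821
endloop
endfacet
facet normal 0.567 -0.668 0.482
outer loop
vertex 2.77 -1.624 0.523
vertex 2.252 -1.36 1.498
vertex 1.837 -2.187 0.84
endloop
endfacet
facet normal 0.457 -0.868 -0.195
outer loop
vertex 2.77 -1.624 0.523
vertex 1.837 -2.187 0.84
vertex 1.97 -1.874 -0.243
endloop
endfacet
facet normal 0.703 -0.350 -0.619
outer loop
vertex 2.77 -1.624 0.523
vertex 1.97 -1.874 -0.243
vertex 2.468 -0.854 -0.255
endloop
endfacet
facet normal 0.964 0.169 -0.207
outer loop
vertex 2.77 -1.624 0.523
vertex 2.468 -0.854 -0.255
vertex 2.643 -0.536 0.821
endloop
endfacet
facet normal 0.880 -0.027 0.475
outer loop
vertex 2.77 -1.624 0.523
vertex 2.643 -0.536 0.821
vertex 2.252 -1.36 1.498
endloop
endfacet
facet normal -0.070 -0.599 0.797
outer loop
vertex 1.837 -2.187 0.84
vertex 2.252 -1.36 1.498
vertex 1.132 -1.446 1.335
endloop
endfacet
facet normal -0.247 -0.922 -0.297
outer loop
vertex 1.97 -1.874 -0.243
vertex 1.837 -2.187 0.84
vertex 0.957 -1.764 0.259
endloop
endfacet
facet normal 0.150 -0.085 -0.985
outer loop
vertex 2.468 -0.854 -0.255
vertex 1.97 -1.874 -0.243
vertex 1.348 -0.94 -0.418
endloop
endfacet
facet normal 0.573 0.756 -0.317
outer loop
vertex 2.643 -0.536 0.821
vertex 2.468 -0.854 -0.255
vertex 1.763 -0.113 0.24
endloop
endfacet
facet normal 0.437 0.438 0.786
outer loop
vertex 2.252 -1.36 1.498
vertex 2.643 -0.536 0.821
vertex 1.63 -0.426 1.323
endloop
endfacet

endsolid


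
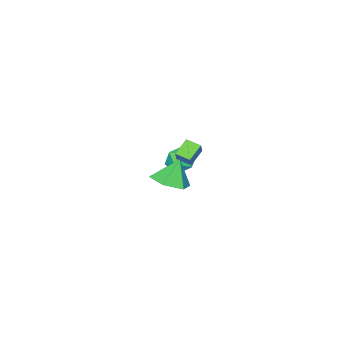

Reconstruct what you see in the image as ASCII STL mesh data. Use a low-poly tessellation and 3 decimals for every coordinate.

solid 
facet normal 0.416 -0.082 -0.906
outer loop
vertex 3.942 4.126 1.546
vertex 2.994 3.738 1.146
vertex 3.192 4.82 1.139
endloop
endfacet
facet normal 0.287 0.696 0.658
outer loop
vertex 3.942 4.126 1.546
vertex 3.192 4.82 1.139
vertex 2.366 3.862 2.514
endloop
endfacet
facet normal 0.415 -0.082 -0.906
outer loop
vertex 3.192 4.82 1.139
vertex 2.994 3.738 1.146
vertex 2.243 4.432 0.739
endloop
endfacet
facet normal -0.467 0.832 0.300
outer loop
vertex 3.192 4.82 1.139
vertex 2.243 4.432 0.739
vertex 2.366 3.862 2.514
endloop
endfacet
facet normal 0.415 -0.082 -0.906
outer loop
vertex 2.243 4.432 0.739
vertex 2.994 3.738 1.146
vertex 2.045 3.351 0.746
endloop
endfacet
facet normal -0.976 0.180 0.125
outer loop
vertex 2.243 4.432 0.739
vertex 2.045 3.351 0.746
vertex 2.366 3.862 2.514
endloop
endfacet
facet normal 0.415 -0.082 -0.906
outer loop
vertex 2.045 3.351 0.746
vertex 2.994 3.738 1.146
vertex 2.795 2.656 1.153
endloop
endfacet
facet normal -0.731 -0.608 0.309
outer loop
vertex 2.045 3.351 0.746
vertex 2.795 2.656 1.153
vertex 2.366 3.862 2.514
endloop
endfacet
facet normal 0.415 -0.082 -0.906
outer loop
vertex 2.795 2.656 1.153
vertex 2.994 3.738 1.146
vertex 3.744 3.044 1.553
endloop
endfacet
facet normal 0.023 -0.745 0.667
outer loop
vertex 2.795 2.656 1.153
vertex 3.744 3.044 1.553
vertex 2.366 3.862 2.514
endloop
endfacet
facet normal 0.416 -0.082 -0.906
outer loop
vertex 3.744 3.044 1.553
vertex 2.994 3.738 1.146
vertex 3.942 4.126 1.546
endloop
endfacet
facet normal 0.532 -0.092 0.842
outer loop
vertex 3.744 3.044 1.553
vertex 3.942 4.126 1.546
vertex 2.366 3.862 2.514
endloop
endfacet
facet normal -0.483 -0.317 -0.816
outer loop
vertex -0.485 1.922 1.335
vertex -0.675 2.745 1.128
vertex 0.465 1.993 0.745
endloop
endfacet
facet normal 0.218 -0.946 0.238
outer loop
vertex 0.895 2.275 1.472
vertex -0.485 1.922 1.335
vertex 0.465 1.993 0.745
endloop
endfacet
facet normal -0.483 -0.316 -0.817
outer loop
vertex 0.465 1.993 0.745
vertex -0.675 2.745 1.128
vertex 0.275 2.816 0.539
endloop
endfacet
facet normal 0.848 0.064 -0.526
outer loop
vertex 0.275 2.816 0.539
vertex 0.895 2.275 1.472
vertex 0.465 1.993 0.745
endloop
endfacet
facet normal -0.848 -0.063 0.526
outer loop
vertex -0.485 1.922 1.335
vertex -0.245 3.027 1.855
vertex -0.675 2.745 1.128
endloop
endfacet
facet normal 0.218 -0.946 0.238
outer loop
vertex -0.055 2.204 2.061
vertex -0.485 1.922 1.335
vertex 0.895 2.275 1.472
endloop
endfacet
facet normal -0.848 -0.064 0.527
outer loop
vertex -0.055 2.204 2.061
vertex -0.245 3.027 1.855
vertex -0.485 1.922 1.335
endloop
endfacet
facet normal -0.218 0.946 -0.238
outer loop
vertex -0.675 2.745 1.128
vertex -0.245 3.027 1.855
vertex 0.275 2.816 0.539
endloop
endfacet
facet normal 0.848 0.063 -0.527
outer loop
vertex 0.705 3.098 1.265
vertex 0.895 2.275 1.472
vertex 0.275 2.816 0.539
endloop
endfacet
facet normal -0.219 0.946 -0.238
outer loop
vertex 0.275 2.816 0.539
vertex -0.245 3.027 1.855
vertex 0.705 3.098 1.265
endloop
endfacet
facet normal 0.483 0.317 0.817
outer loop
vertex 0.705 3.098 1.265
vertex -0.055 2.204 2.061
vertex 0.895 2.275 1.472
endloop
endfacet
facet normal 0.483 0.316 0.816
outer loop
vertex -0.245 3.027 1.855
vertex -0.055 2.204 2.061
vertex 0.705 3.098 1.265
endloop
endfacet
facet normal -0.477 0.355 0.804
outer loop
vertex -4.662 -1.021 -2.884
vertex -4.45 -1.831 -2.4
vertex -3.843 -1.079 -2.372
endloop
endfacet
facet normal -0.198 0.887 0.418
outer loop
vertex -4.662 -1.021 -2.884
vertex -3.843 -1.079 -2.372
vertex -3.839 -0.666 -3.247
endloop
endfacet
facet normal -0.472 0.848 -0.240
outer loop
vertex -4.662 -1.021 -2.884
vertex -3.839 -0.666 -3.247
vertex -4.444 -1.163 -3.815
endloop
endfacet
facet normal -0.920 0.294 -0.260
outer loop
vertex -4.662 -1.021 -2.884
vertex -4.444 -1.163 -3.815
vertex -4.822 -1.883 -3.292
endloop
endfacet
facet normal -0.923 -0.011 0.385
outer loop
vertex -4.662 -1.021 -2.884
vertex -4.822 -1.883 -3.292
vertex -4.45 -1.831 -2.4
endloop
endfacet
facet normal 0.506 0.779 0.370
outer loop
vertex -3.839 -0.666 -3.247
vertex -3.843 -1.079 -2.372
vertex -3.118 -1.257 -2.988
endloop
endfacet
facet normal 0.055 -0.082 0.995
outer loop
vertex -3.843 -1.079 -2.372
vertex -4.45 -1.831 -2.4
vertex -3.496 -1.977 -2.465
endloop
endfacet
facet normal -0.667 -0.674 0.317
outer loop
vertex -4.45 -1.831 -2.4
vertex -4.822 -1.883 -3.292
vertex -4.101 -2.474 -3.033
endloop
endfacet
facet normal -0.662 -0.181 -0.727
outer loop
vertex -4.822 -1.883 -3.292
vertex -4.444 -1.163 -3.815
vertex -4.097 -2.061 -3.908
endloop
endfacet
facet normal 0.062 0.717 -0.694
outer loop
vertex -4.444 -1.163 -3.815
vertex -3.839 -0.666 -3.247
vertex -3.49 -1.309 -3.88
endloop
endfacet
facet normal 0.920 -0.294 0.260
outer loop
vertex -3.278 -2.119 -3.396
vertex -3.118 -1.257 -2.988
vertex -3.496 -1.977 -2.465
endloop
endfacet
facet normal 0.472 -0.848 0.240
outer loop
vertex -3.278 -2.119 -3.396
vertex -3.496 -1.977 -2.465
vertex -4.101 -2.474 -3.033
endloop
endfacet
facet normal 0.198 -0.887 -0.418
outer loop
vertex -3.278 -2.119 -3.396
vertex -4.101 -2.474 -3.033
vertex -4.097 -2.061 -3.908
endloop
endfacet
facet normal 0.477 -0.355 -0.804
outer loop
vertex -3.278 -2.119 -3.396
vertex -4.097 -2.061 -3.908
vertex -3.49 -1.309 -3.88
endloop
endfacet
facet normal 0.923 0.011 -0.385
outer loop
vertex -3.278 -2.119 -3.396
vertex -3.49 -1.309 -3.88
vertex -3.118 -1.257 -2.988
endloop
endfacet
facet normal 0.662 0.181 0.727
outer loop
vertex -3.496 -1.977 -2.465
vertex -3.118 -1.257 -2.988
vertex -3.843 -1.079 -2.372
endloop
endfacet
facet normal -0.062 -0.717 0.694
outer loop
vertex -4.101 -2.474 -3.033
vertex -3.496 -1.977 -2.465
vertex -4.45 -1.831 -2.4
endloop
endfacet
facet normal -0.506 -0.779 -0.370
outer loop
vertex -4.097 -2.061 -3.908
vertex -4.101 -2.474 -3.033
vertex -4.822 -1.883 -3.292
endloop
endfacet
facet normal -0.055 0.082 -0.995
outer loop
vertex -3.49 -1.309 -3.88
vertex -4.097 -2.061 -3.908
vertex -4.444 -1.163 -3.815
endloop
endfacet
facet normal 0.667 0.674 -0.317
outer loop
vertex -3.118 -1.257 -2.988
vertex -3.49 -1.309 -3.88
vertex -3.839 -0.666 -3.247
endloop
endfacet

endsolid


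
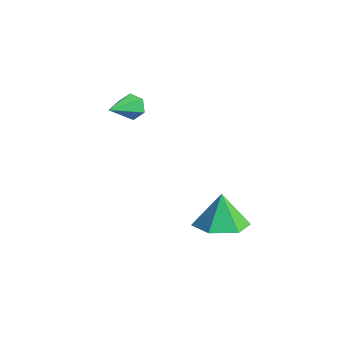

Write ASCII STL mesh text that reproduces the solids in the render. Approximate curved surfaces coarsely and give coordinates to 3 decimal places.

solid 
facet normal 0.263 -0.238 -0.935
outer loop
vertex 2.443 1.393 -3.964
vertex 1.535 1.451 -4.234
vertex 2.092 2.219 -4.273
endloop
endfacet
facet normal 0.600 0.491 0.632
outer loop
vertex 2.443 1.393 -3.964
vertex 2.092 2.219 -4.273
vertex 1.205 1.749 -3.066
endloop
endfacet
facet normal 0.263 -0.239 -0.935
outer loop
vertex 2.092 2.219 -4.273
vertex 1.535 1.451 -4.234
vertex 1.183 2.277 -4.544
endloop
endfacet
facet normal -0.040 0.941 0.337
outer loop
vertex 2.092 2.219 -4.273
vertex 1.183 2.277 -4.544
vertex 1.205 1.749 -3.066
endloop
endfacet
facet normal 0.263 -0.239 -0.935
outer loop
vertex 1.183 2.277 -4.544
vertex 1.535 1.451 -4.234
vertex 0.626 1.509 -4.505
endloop
endfacet
facet normal -0.785 0.580 0.219
outer loop
vertex 1.183 2.277 -4.544
vertex 0.626 1.509 -4.505
vertex 1.205 1.749 -3.066
endloop
endfacet
facet normal 0.263 -0.239 -0.935
outer loop
vertex 0.626 1.509 -4.505
vertex 1.535 1.451 -4.234
vertex 0.977 0.683 -4.195
endloop
endfacet
facet normal -0.889 -0.229 0.396
outer loop
vertex 0.626 1.509 -4.505
vertex 0.977 0.683 -4.195
vertex 1.205 1.749 -3.066
endloop
endfacet
facet normal 0.263 -0.239 -0.935
outer loop
vertex 0.977 0.683 -4.195
vertex 1.535 1.451 -4.234
vertex 1.886 0.624 -3.924
endloop
endfacet
facet normal -0.250 -0.678 0.691
outer loop
vertex 0.977 0.683 -4.195
vertex 1.886 0.624 -3.924
vertex 1.205 1.749 -3.066
endloop
endfacet
facet normal 0.263 -0.239 -0.935
outer loop
vertex 1.886 0.624 -3.924
vertex 1.535 1.451 -4.234
vertex 2.443 1.393 -3.964
endloop
endfacet
facet normal 0.496 -0.317 0.809
outer loop
vertex 1.886 0.624 -3.924
vertex 2.443 1.393 -3.964
vertex 1.205 1.749 -3.066
endloop
endfacet
facet normal -0.250 0.844 -0.475
outer loop
vertex -1.51 0.776 0.435
vertex -1.739 0.503 0.07
vertex -2.003 0.655 0.479
endloop
endfacet
facet normal 0.035 0.211 0.977
outer loop
vertex -1.51 0.776 0.435
vertex -2.003 0.655 0.479
vertex -1.381 -0.703 0.75
endloop
endfacet
facet normal -0.250 0.844 -0.475
outer loop
vertex -2.003 0.655 0.479
vertex -1.739 0.503 0.07
vertex -2.232 0.382 0.115
endloop
endfacet
facet normal -0.745 -0.216 0.631
outer loop
vertex -2.003 0.655 0.479
vertex -2.232 0.382 0.115
vertex -1.381 -0.703 0.75
endloop
endfacet
facet normal -0.250 0.844 -0.475
outer loop
vertex -2.232 0.382 0.115
vertex -1.739 0.503 0.07
vertex -1.968 0.23 -0.294
endloop
endfacet
facet normal -0.708 -0.676 -0.206
outer loop
vertex -2.232 0.382 0.115
vertex -1.968 0.23 -0.294
vertex -1.381 -0.703 0.75
endloop
endfacet
facet normal -0.250 0.844 -0.475
outer loop
vertex -1.968 0.23 -0.294
vertex -1.739 0.503 0.07
vertex -1.475 0.351 -0.339
endloop
endfacet
facet normal 0.111 -0.709 -0.696
outer loop
vertex -1.968 0.23 -0.294
vertex -1.475 0.351 -0.339
vertex -1.381 -0.703 0.75
endloop
endfacet
facet normal -0.250 0.844 -0.475
outer loop
vertex -1.475 0.351 -0.339
vertex -1.739 0.503 0.07
vertex -1.246 0.624 0.026
endloop
endfacet
facet normal 0.893 -0.282 -0.350
outer loop
vertex -1.475 0.351 -0.339
vertex -1.246 0.624 0.026
vertex -1.381 -0.703 0.75
endloop
endfacet
facet normal -0.250 0.844 -0.475
outer loop
vertex -1.246 0.624 0.026
vertex -1.739 0.503 0.07
vertex -1.51 0.776 0.435
endloop
endfacet
facet normal 0.856 0.178 0.486
outer loop
vertex -1.246 0.624 0.026
vertex -1.51 0.776 0.435
vertex -1.381 -0.703 0.75
endloop
endfacet

endsolid


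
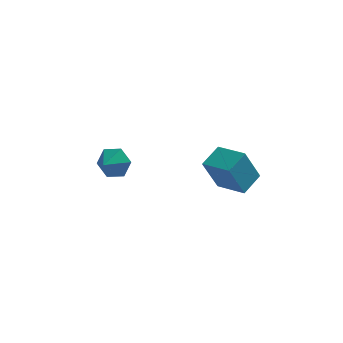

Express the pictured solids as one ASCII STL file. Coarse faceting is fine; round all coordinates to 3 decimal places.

solid 
facet normal 0.344 0.843 -0.413
outer loop
vertex -1.964 -3.393 1.989
vertex -2.526 -2.889 2.549
vertex -1.656 -3.107 2.829
endloop
endfacet
facet normal 0.492 -0.863 0.114
outer loop
vertex -1.964 -3.393 1.989
vertex -1.656 -3.107 2.829
vertex -2.894 -3.791 2.991
endloop
endfacet
facet normal 0.344 0.843 -0.414
outer loop
vertex -1.656 -3.107 2.829
vertex -2.526 -2.889 2.549
vertex -2.218 -2.602 3.389
endloop
endfacet
facet normal 0.368 -0.476 0.799
outer loop
vertex -1.656 -3.107 2.829
vertex -2.218 -2.602 3.389
vertex -2.894 -3.791 2.991
endloop
endfacet
facet normal 0.343 0.843 -0.414
outer loop
vertex -2.218 -2.602 3.389
vertex -2.526 -2.889 2.549
vertex -3.088 -2.385 3.109
endloop
endfacet
facet normal -0.332 -0.124 0.935
outer loop
vertex -2.218 -2.602 3.389
vertex -3.088 -2.385 3.109
vertex -2.894 -3.791 2.991
endloop
endfacet
facet normal 0.345 0.843 -0.413
outer loop
vertex -3.088 -2.385 3.109
vertex -2.526 -2.889 2.549
vertex -3.396 -2.671 2.268
endloop
endfacet
facet normal -0.909 -0.158 0.386
outer loop
vertex -3.088 -2.385 3.109
vertex -3.396 -2.671 2.268
vertex -2.894 -3.791 2.991
endloop
endfacet
facet normal 0.345 0.843 -0.414
outer loop
vertex -3.396 -2.671 2.268
vertex -2.526 -2.889 2.549
vertex -2.834 -3.176 1.708
endloop
endfacet
facet normal -0.785 -0.544 -0.297
outer loop
vertex -3.396 -2.671 2.268
vertex -2.834 -3.176 1.708
vertex -2.894 -3.791 2.991
endloop
endfacet
facet normal 0.344 0.843 -0.414
outer loop
vertex -2.834 -3.176 1.708
vertex -2.526 -2.889 2.549
vertex -1.964 -3.393 1.989
endloop
endfacet
facet normal -0.084 -0.897 -0.434
outer loop
vertex -2.834 -3.176 1.708
vertex -1.964 -3.393 1.989
vertex -2.894 -3.791 2.991
endloop
endfacet
facet normal -0.468 -0.805 -0.364
outer loop
vertex 3.185 -4.919 3.961
vertex 1.837 -3.999 3.659
vertex 3.886 -4.496 2.126
endloop
endfacet
facet normal 0.812 -0.555 0.182
outer loop
vertex 4.523 -3.401 2.621
vertex 3.185 -4.919 3.961
vertex 3.886 -4.496 2.126
endloop
endfacet
facet normal -0.468 -0.805 -0.365
outer loop
vertex 3.886 -4.496 2.126
vertex 1.837 -3.999 3.659
vertex 2.538 -3.575 1.823
endloop
endfacet
facet normal 0.349 0.210 -0.913
outer loop
vertex 2.538 -3.575 1.823
vertex 4.523 -3.401 2.621
vertex 3.886 -4.496 2.126
endloop
endfacet
facet normal -0.348 -0.210 0.913
outer loop
vertex 3.185 -4.919 3.961
vertex 2.474 -2.904 4.154
vertex 1.837 -3.999 3.659
endloop
endfacet
facet normal 0.812 -0.555 0.182
outer loop
vertex 3.822 -3.825 4.457
vertex 3.185 -4.919 3.961
vertex 4.523 -3.401 2.621
endloop
endfacet
facet normal -0.349 -0.211 0.913
outer loop
vertex 3.822 -3.825 4.457
vertex 2.474 -2.904 4.154
vertex 3.185 -4.919 3.961
endloop
endfacet
facet normal -0.812 0.555 -0.182
outer loop
vertex 1.837 -3.999 3.659
vertex 2.474 -2.904 4.154
vertex 2.538 -3.575 1.823
endloop
endfacet
facet normal 0.349 0.211 -0.913
outer loop
vertex 3.175 -2.481 2.319
vertex 4.523 -3.401 2.621
vertex 2.538 -3.575 1.823
endloop
endfacet
facet normal -0.812 0.555 -0.182
outer loop
vertex 2.538 -3.575 1.823
vertex 2.474 -2.904 4.154
vertex 3.175 -2.481 2.319
endloop
endfacet
facet normal 0.468 0.805 0.365
outer loop
vertex 3.175 -2.481 2.319
vertex 3.822 -3.825 4.457
vertex 4.523 -3.401 2.621
endloop
endfacet
facet normal 0.468 0.805 0.364
outer loop
vertex 2.474 -2.904 4.154
vertex 3.822 -3.825 4.457
vertex 3.175 -2.481 2.319
endloop
endfacet

endsolid


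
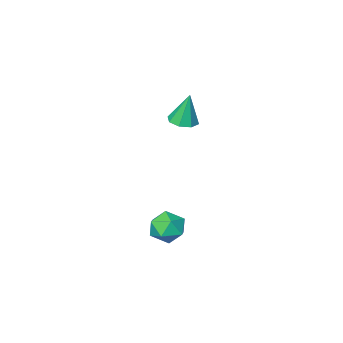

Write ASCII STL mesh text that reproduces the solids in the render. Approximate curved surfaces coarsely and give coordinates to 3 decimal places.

solid 
facet normal -0.996 -0.087 0.013
outer loop
vertex 2.664 1.625 -3.228
vertex 2.747 0.767 -2.589
vertex 2.667 1.748 -2.162
endloop
endfacet
facet normal -0.801 0.595 -0.066
outer loop
vertex 2.664 1.625 -3.228
vertex 2.667 1.748 -2.162
vertex 3.222 2.425 -2.782
endloop
endfacet
facet normal -0.398 0.643 -0.655
outer loop
vertex 2.664 1.625 -3.228
vertex 3.222 2.425 -2.782
vertex 3.645 1.863 -3.591
endloop
endfacet
facet normal -0.345 -0.009 -0.939
outer loop
vertex 2.664 1.625 -3.228
vertex 3.645 1.863 -3.591
vertex 3.351 0.838 -3.473
endloop
endfacet
facet normal -0.715 -0.461 -0.526
outer loop
vertex 2.664 1.625 -3.228
vertex 3.351 0.838 -3.473
vertex 2.747 0.767 -2.589
endloop
endfacet
facet normal -0.396 0.775 0.492
outer loop
vertex 3.222 2.425 -2.782
vertex 2.667 1.748 -2.162
vertex 3.649 2.062 -1.867
endloop
endfacet
facet normal -0.712 -0.328 0.621
outer loop
vertex 2.667 1.748 -2.162
vertex 2.747 0.767 -2.589
vertex 3.355 1.037 -1.749
endloop
endfacet
facet normal -0.257 -0.933 -0.250
outer loop
vertex 2.747 0.767 -2.589
vertex 3.351 0.838 -3.473
vertex 3.778 0.475 -2.558
endloop
endfacet
facet normal 0.341 -0.203 -0.918
outer loop
vertex 3.351 0.838 -3.473
vertex 3.645 1.863 -3.591
vertex 4.333 1.152 -3.178
endloop
endfacet
facet normal 0.255 0.851 -0.458
outer loop
vertex 3.645 1.863 -3.591
vertex 3.222 2.425 -2.782
vertex 4.253 2.133 -2.751
endloop
endfacet
facet normal 0.345 0.009 0.939
outer loop
vertex 4.336 1.275 -2.112
vertex 3.649 2.062 -1.867
vertex 3.355 1.037 -1.749
endloop
endfacet
facet normal 0.398 -0.643 0.655
outer loop
vertex 4.336 1.275 -2.112
vertex 3.355 1.037 -1.749
vertex 3.778 0.475 -2.558
endloop
endfacet
facet normal 0.801 -0.595 0.066
outer loop
vertex 4.336 1.275 -2.112
vertex 3.778 0.475 -2.558
vertex 4.333 1.152 -3.178
endloop
endfacet
facet normal 0.996 0.087 -0.013
outer loop
vertex 4.336 1.275 -2.112
vertex 4.333 1.152 -3.178
vertex 4.253 2.133 -2.751
endloop
endfacet
facet normal 0.715 0.461 0.526
outer loop
vertex 4.336 1.275 -2.112
vertex 4.253 2.133 -2.751
vertex 3.649 2.062 -1.867
endloop
endfacet
facet normal -0.341 0.203 0.918
outer loop
vertex 3.355 1.037 -1.749
vertex 3.649 2.062 -1.867
vertex 2.667 1.748 -2.162
endloop
endfacet
facet normal -0.255 -0.851 0.458
outer loop
vertex 3.778 0.475 -2.558
vertex 3.355 1.037 -1.749
vertex 2.747 0.767 -2.589
endloop
endfacet
facet normal 0.396 -0.775 -0.492
outer loop
vertex 4.333 1.152 -3.178
vertex 3.778 0.475 -2.558
vertex 3.351 0.838 -3.473
endloop
endfacet
facet normal 0.712 0.328 -0.621
outer loop
vertex 4.253 2.133 -2.751
vertex 4.333 1.152 -3.178
vertex 3.645 1.863 -3.591
endloop
endfacet
facet normal 0.257 0.933 0.250
outer loop
vertex 3.649 2.062 -1.867
vertex 4.253 2.133 -2.751
vertex 3.222 2.425 -2.782
endloop
endfacet
facet normal 0.116 -0.147 -0.982
outer loop
vertex 1.44 -0.842 2.952
vertex 0.832 -1.422 2.967
vertex 0.857 -0.591 2.846
endloop
endfacet
facet normal 0.335 0.898 0.284
outer loop
vertex 1.44 -0.842 2.952
vertex 0.857 -0.591 2.846
vertex 0.608 -1.138 4.873
endloop
endfacet
facet normal 0.116 -0.147 -0.982
outer loop
vertex 0.857 -0.591 2.846
vertex 0.832 -1.422 2.967
vertex 0.26 -0.827 2.811
endloop
endfacet
facet normal -0.370 0.907 0.199
outer loop
vertex 0.857 -0.591 2.846
vertex 0.26 -0.827 2.811
vertex 0.608 -1.138 4.873
endloop
endfacet
facet normal 0.116 -0.146 -0.982
outer loop
vertex 0.26 -0.827 2.811
vertex 0.832 -1.422 2.967
vertex -0.002 -1.411 2.867
endloop
endfacet
facet normal -0.884 0.417 0.212
outer loop
vertex 0.26 -0.827 2.811
vertex -0.002 -1.411 2.867
vertex 0.608 -1.138 4.873
endloop
endfacet
facet normal 0.116 -0.147 -0.982
outer loop
vertex -0.002 -1.411 2.867
vertex 0.832 -1.422 2.967
vertex 0.224 -2.002 2.982
endloop
endfacet
facet normal -0.906 -0.285 0.314
outer loop
vertex -0.002 -1.411 2.867
vertex 0.224 -2.002 2.982
vertex 0.608 -1.138 4.873
endloop
endfacet
facet normal 0.116 -0.147 -0.982
outer loop
vertex 0.224 -2.002 2.982
vertex 0.832 -1.422 2.967
vertex 0.807 -2.253 3.088
endloop
endfacet
facet normal -0.421 -0.790 0.446
outer loop
vertex 0.224 -2.002 2.982
vertex 0.807 -2.253 3.088
vertex 0.608 -1.138 4.873
endloop
endfacet
facet normal 0.116 -0.147 -0.982
outer loop
vertex 0.807 -2.253 3.088
vertex 0.832 -1.422 2.967
vertex 1.404 -2.017 3.123
endloop
endfacet
facet normal 0.285 -0.798 0.531
outer loop
vertex 0.807 -2.253 3.088
vertex 1.404 -2.017 3.123
vertex 0.608 -1.138 4.873
endloop
endfacet
facet normal 0.116 -0.146 -0.982
outer loop
vertex 1.404 -2.017 3.123
vertex 0.832 -1.422 2.967
vertex 1.666 -1.433 3.067
endloop
endfacet
facet normal 0.798 -0.308 0.518
outer loop
vertex 1.404 -2.017 3.123
vertex 1.666 -1.433 3.067
vertex 0.608 -1.138 4.873
endloop
endfacet
facet normal 0.116 -0.147 -0.982
outer loop
vertex 1.666 -1.433 3.067
vertex 0.832 -1.422 2.967
vertex 1.44 -0.842 2.952
endloop
endfacet
facet normal 0.820 0.394 0.416
outer loop
vertex 1.666 -1.433 3.067
vertex 1.44 -0.842 2.952
vertex 0.608 -1.138 4.873
endloop
endfacet

endsolid
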